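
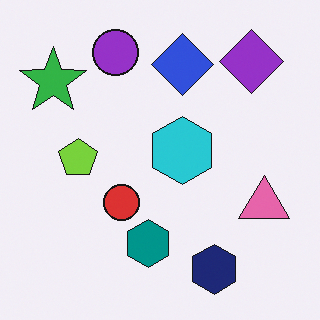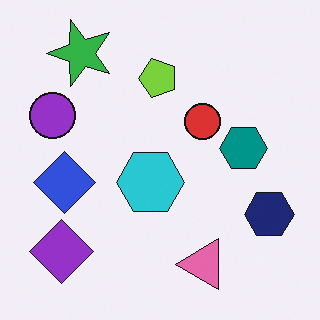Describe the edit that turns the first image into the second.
This is the original image transposed (reflected across the top-left ↔ bottom-right diagonal).

Shapes have swapped their row and column positions — what was in the top-right is now in the bottom-left — a diagonal reflection.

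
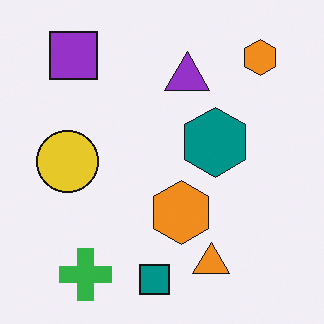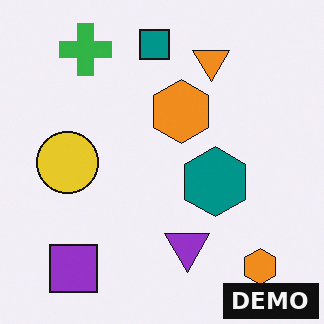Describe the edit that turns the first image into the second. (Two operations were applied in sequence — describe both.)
It was flipped vertically (top ↔ bottom), then watermarked with the text "DEMO" in the lower-right corner.

The teal square is in the bottom of the first image and the top of the second — shapes on opposite sides of the horizontal midline have swapped in a mirror flip. A dark label reading "DEMO" appears in the lower-right corner.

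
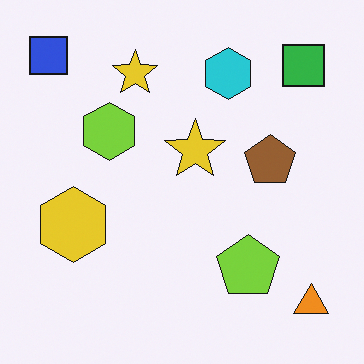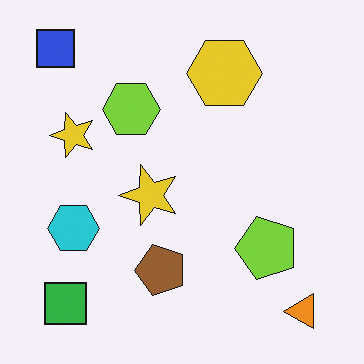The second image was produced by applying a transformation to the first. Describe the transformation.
The transformation is: transposed (reflected across the top-left ↔ bottom-right diagonal).

Shapes have swapped their row and column positions — what was in the top-right is now in the bottom-left — a diagonal reflection.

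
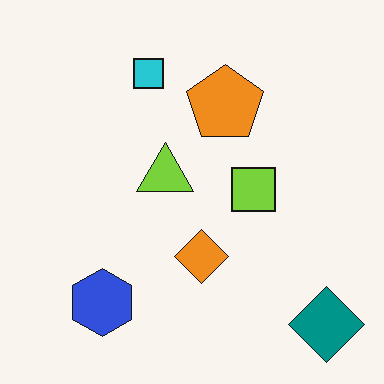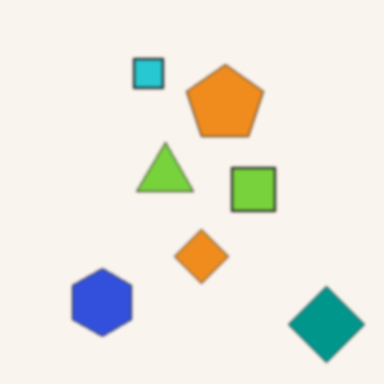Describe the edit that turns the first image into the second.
Slightly softened.

Shape edges and outlines are uniformly softened across the whole image.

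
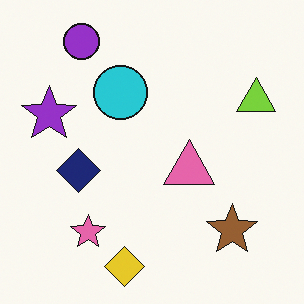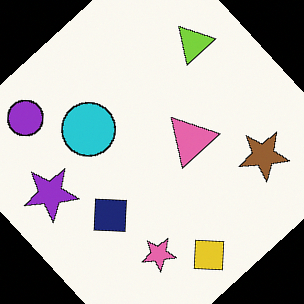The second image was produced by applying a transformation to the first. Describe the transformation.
Rotated counter-clockwise by a large amount — several tens of degrees.

Every shape is tilted by the same angle and the image corners show triangular fill wedges — a whole-image rotation by a non-right angle.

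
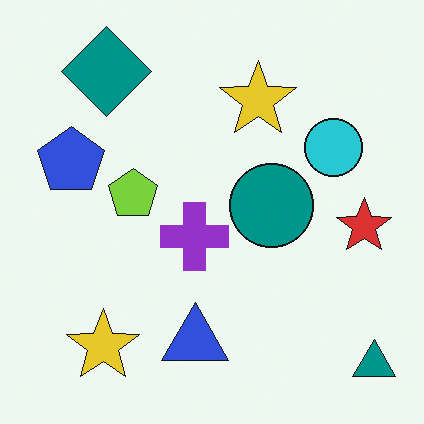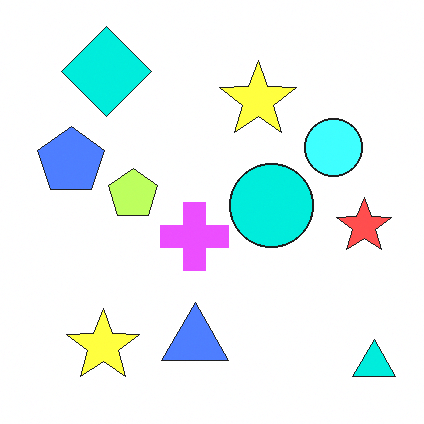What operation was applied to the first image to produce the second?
This is the original image noticeably brightened.

Every pixel — background and shapes alike — is uniformly brightened.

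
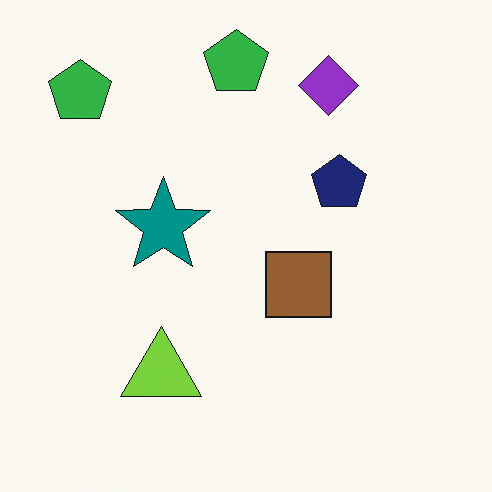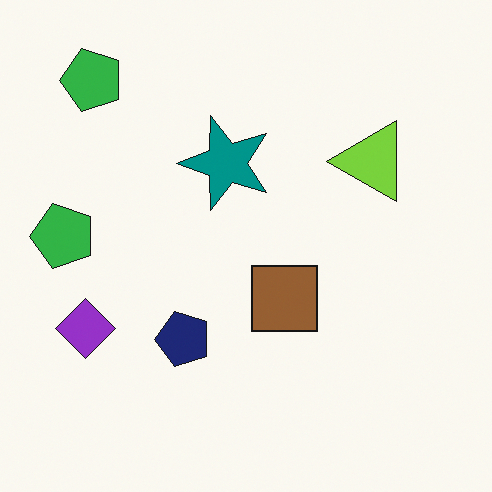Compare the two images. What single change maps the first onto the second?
This is the original image transposed (reflected across the top-left ↔ bottom-right diagonal).

Shapes have swapped their row and column positions — what was in the top-right is now in the bottom-left — a diagonal reflection.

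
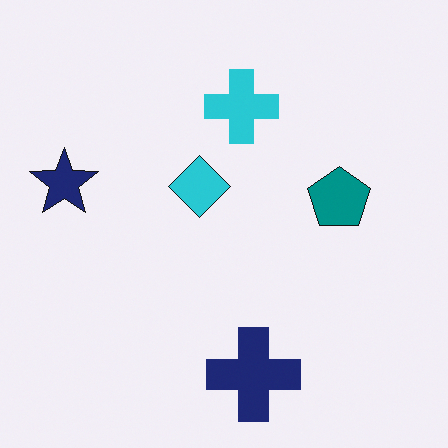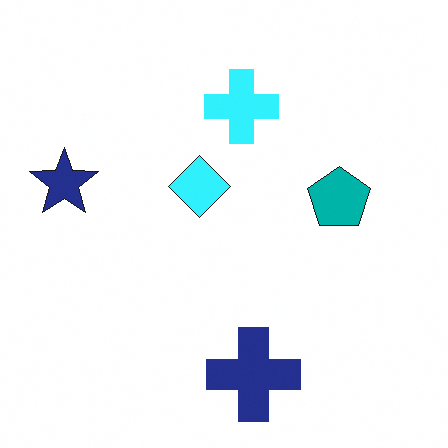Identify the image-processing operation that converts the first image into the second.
The image was brightened a little.

Every pixel — background and shapes alike — is uniformly brightened.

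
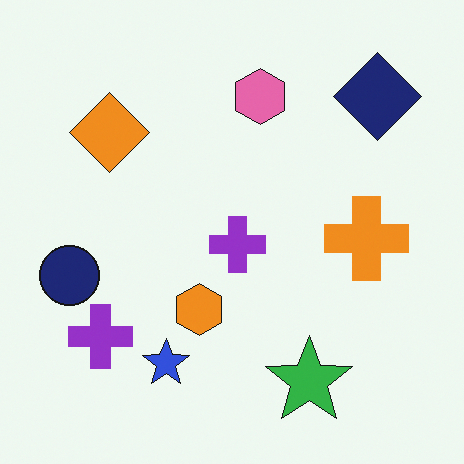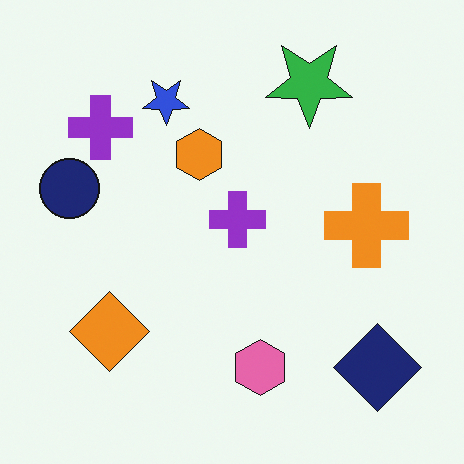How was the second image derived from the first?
The transformation is: flipped vertically (top ↔ bottom).

The green star is in the bottom of the first image and the top of the second — shapes on opposite sides of the horizontal midline have swapped in a mirror flip.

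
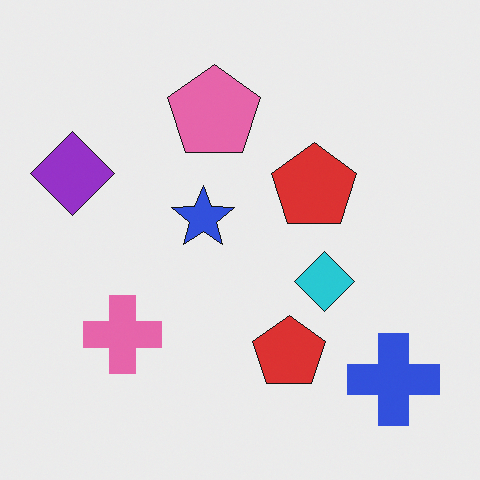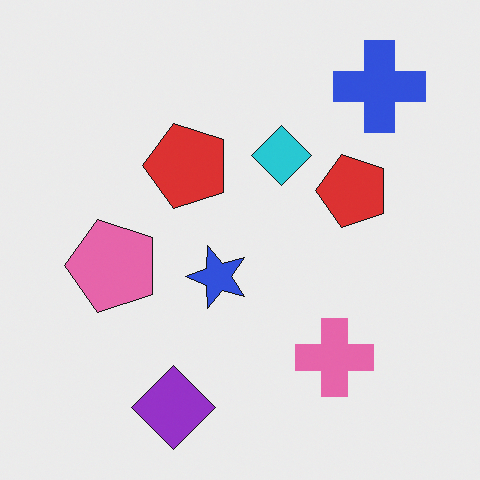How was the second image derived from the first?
It was rotated 90° counter-clockwise.

The blue cross sits in the bottom-right of the first image and the top-right of the second — consistent with a whole-image 90° counter-clockwise rotation.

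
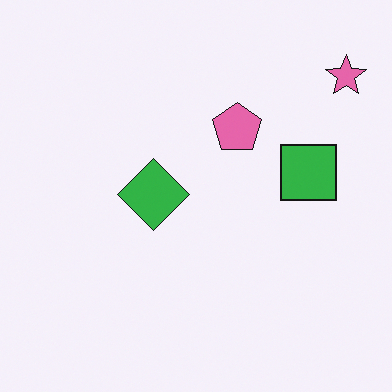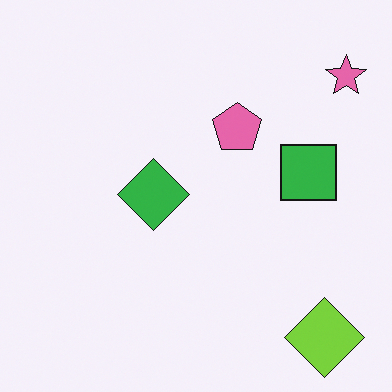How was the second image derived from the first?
This is the original image overlaid with an additional lime diamond.

A lime diamond appears in the second image that is absent from the first.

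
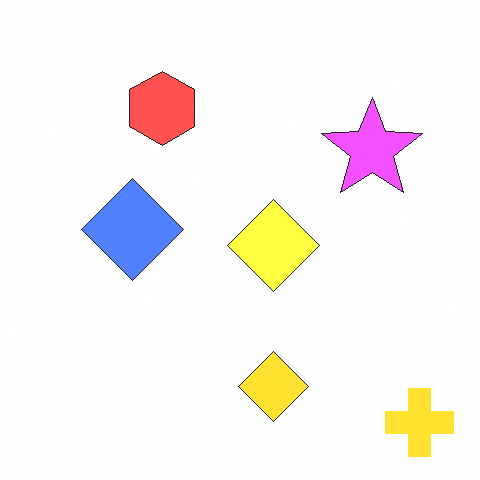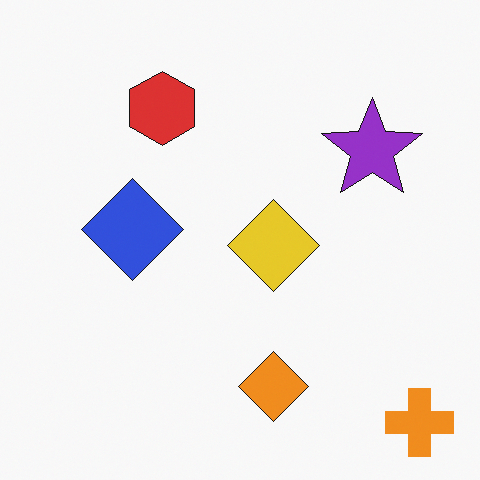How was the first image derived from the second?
Substantially brightened.

Every pixel — background and shapes alike — is uniformly brightened.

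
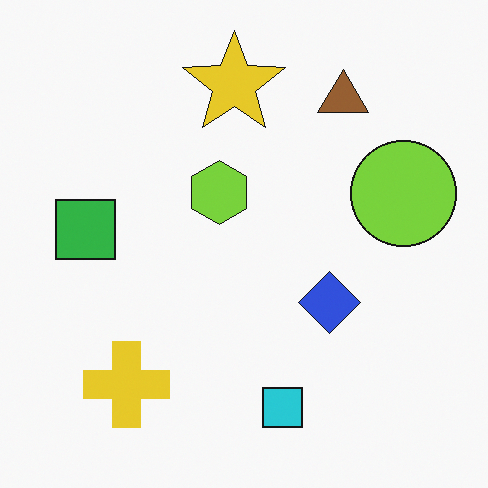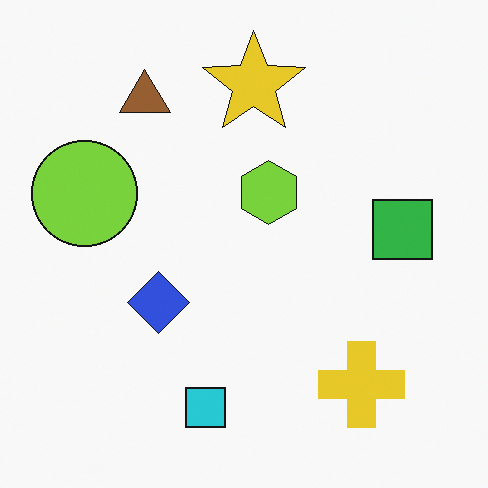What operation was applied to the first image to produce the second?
It was flipped horizontally (left ↔ right).

The green square is in the left of the first image and the right of the second — shapes on opposite sides of the vertical midline have swapped in a mirror flip.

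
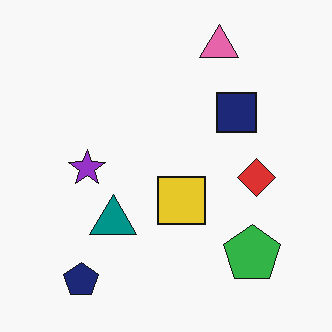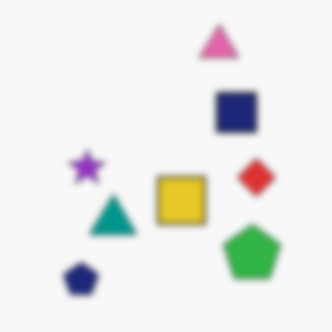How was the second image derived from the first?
Moderately blurred.

Shape edges and outlines are uniformly softened across the whole image.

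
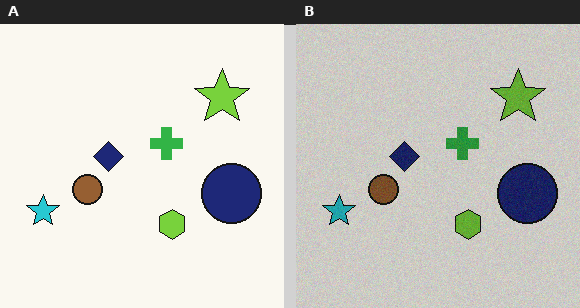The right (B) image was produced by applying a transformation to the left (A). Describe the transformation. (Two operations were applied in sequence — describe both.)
The right (B) image is the left (A) slightly darkened, then degraded with a light layer of grain.

Every pixel — background and shapes alike — is uniformly darkened. Random speckle covers the whole image, including the flat background.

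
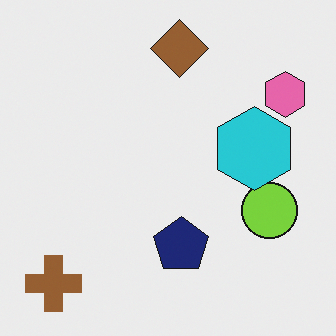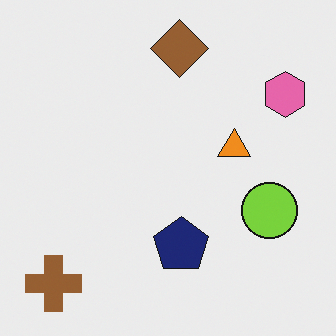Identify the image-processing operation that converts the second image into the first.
Overlaid with an additional cyan hexagon.

A cyan hexagon appears in the first image that is absent from the second.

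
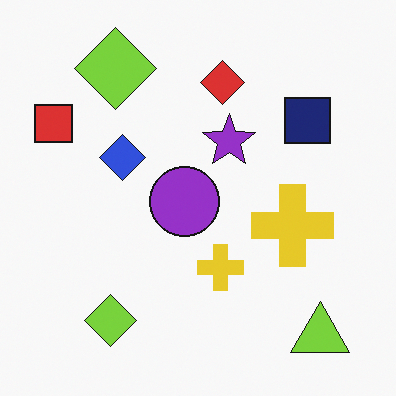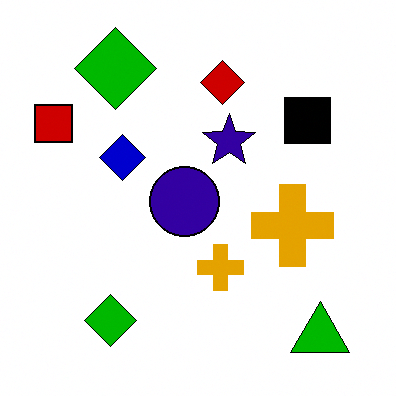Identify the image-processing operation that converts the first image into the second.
It was given much higher contrast.

Tones are pushed away from mid-grey across the whole image — a global contrast change.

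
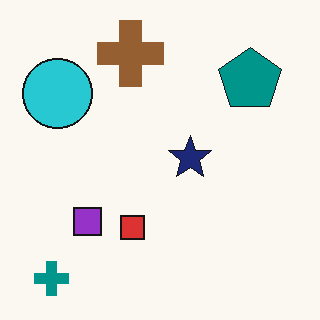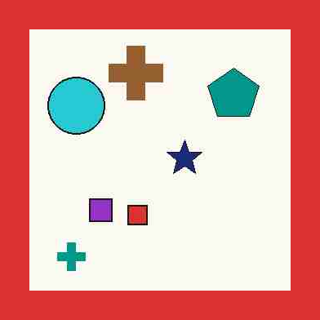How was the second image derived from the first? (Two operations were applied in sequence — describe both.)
The second image is the first degraded with heavy JPEG compression, then framed with a red border.

Blocky 8×8 compression artifacts appear around shape edges and the flat background shows ringing — characteristic JPEG degradation. A solid red frame runs around the edge of the second image, with the content slightly shrunk inside it.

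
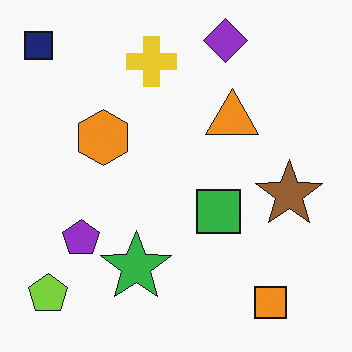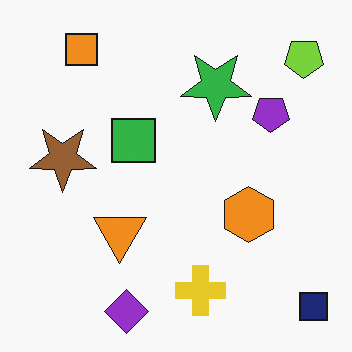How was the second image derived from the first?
It was rotated 180°.

The navy square sits in the top-left of the first image and the bottom-right of the second — consistent with a whole-image 180° rotation.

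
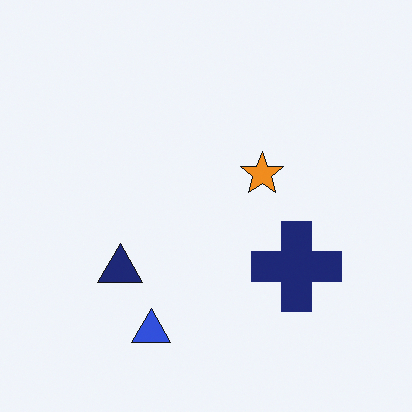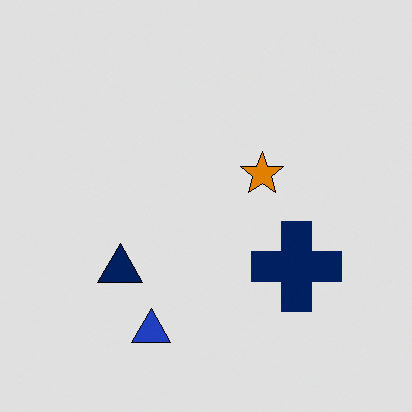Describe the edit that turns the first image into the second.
The second image is the first posterized to a reduced palette.

Each flat color has snapped to a coarser quantized level — most visibly, the near-white background has dropped to a flat grey.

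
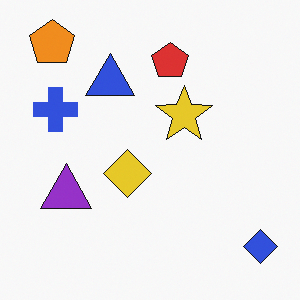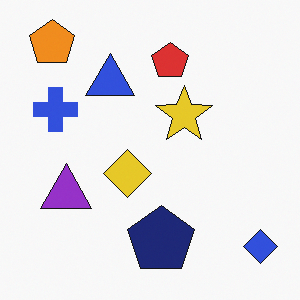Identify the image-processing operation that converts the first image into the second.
Overlaid with an additional navy pentagon.

A navy pentagon appears in the second image that is absent from the first.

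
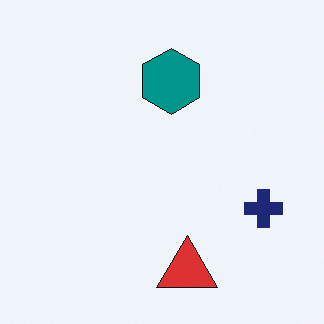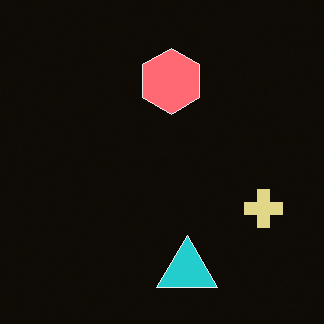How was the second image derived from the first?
The transformation is: color-inverted (negative).

The light background has become dark and every shape's color is its complement — a photographic negative.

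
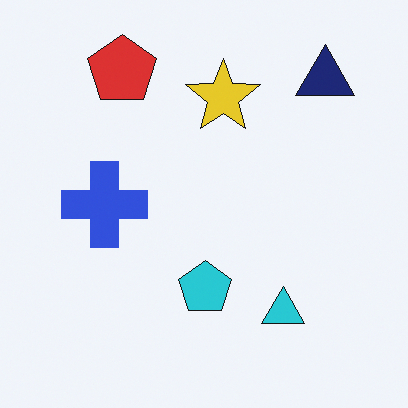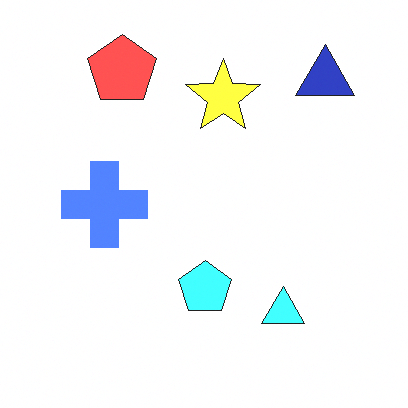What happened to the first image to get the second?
The second image is the first substantially brightened.

Every pixel — background and shapes alike — is uniformly brightened.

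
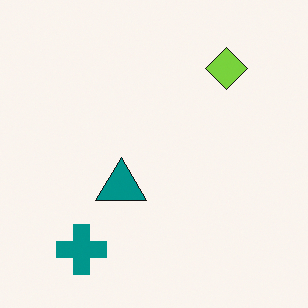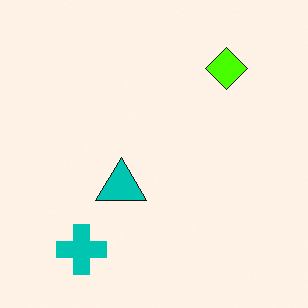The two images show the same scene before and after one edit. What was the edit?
The transformation is: heavily oversaturated.

All colors are more vivid — a global saturation change.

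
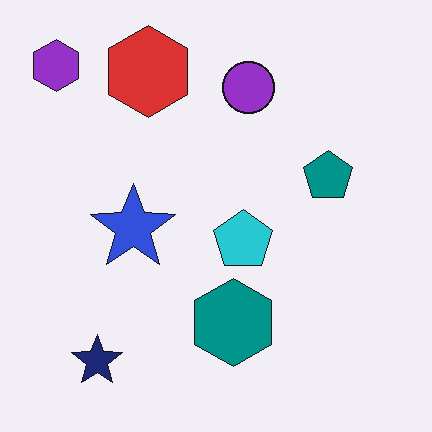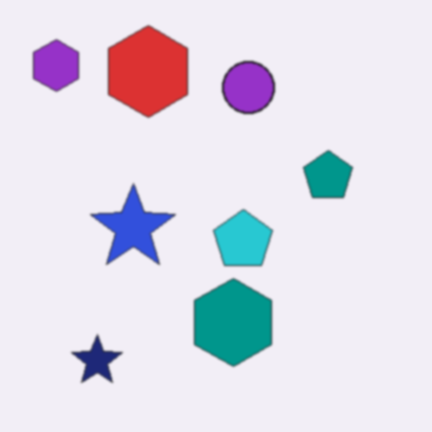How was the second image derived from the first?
The image was given a subtle gaussian blur.

Shape edges and outlines are uniformly softened across the whole image.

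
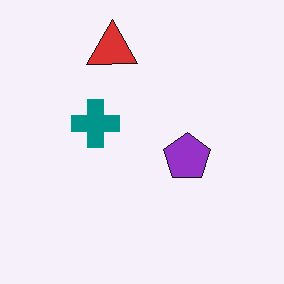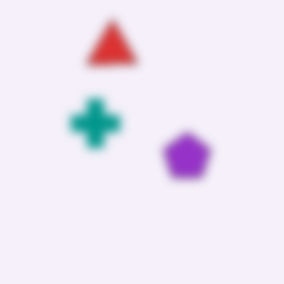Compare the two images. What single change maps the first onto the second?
This is the original image noticeably gaussian-blurred.

Shape edges and outlines are uniformly softened across the whole image.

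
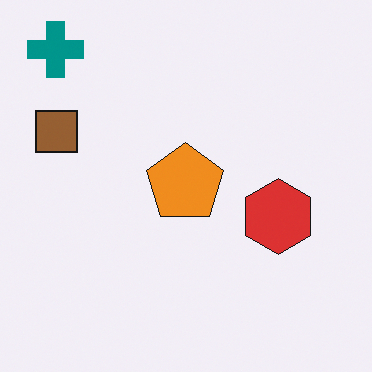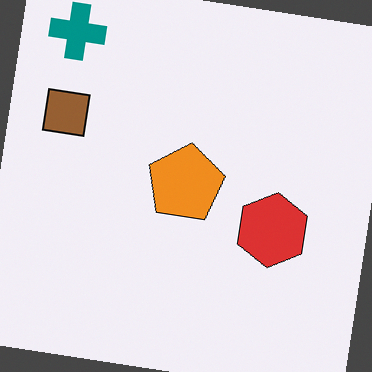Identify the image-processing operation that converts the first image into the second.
It was rotated clockwise by a small amount.

Every shape is tilted by the same angle and the image corners show triangular fill wedges — a whole-image rotation by a non-right angle.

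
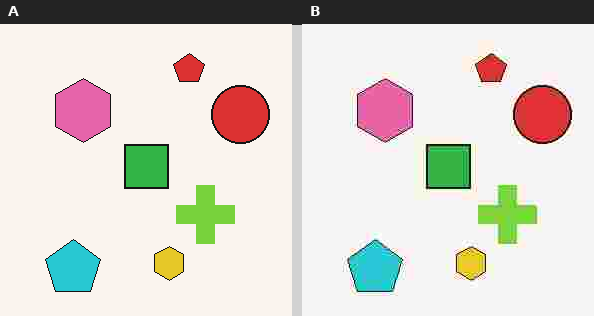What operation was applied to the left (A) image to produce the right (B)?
It was heavily JPEG-compressed with obvious blocking artifacts.

Blocky 8×8 compression artifacts appear around shape edges and the flat background shows ringing — characteristic JPEG degradation.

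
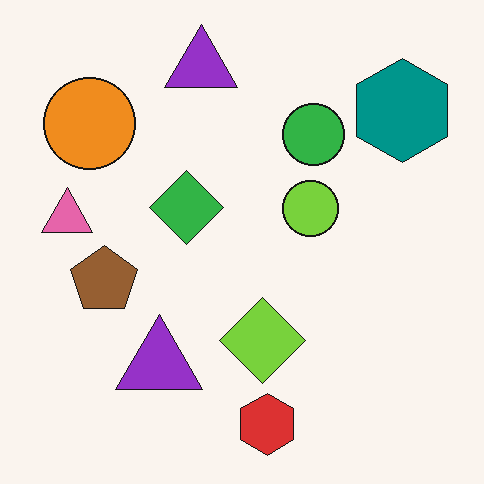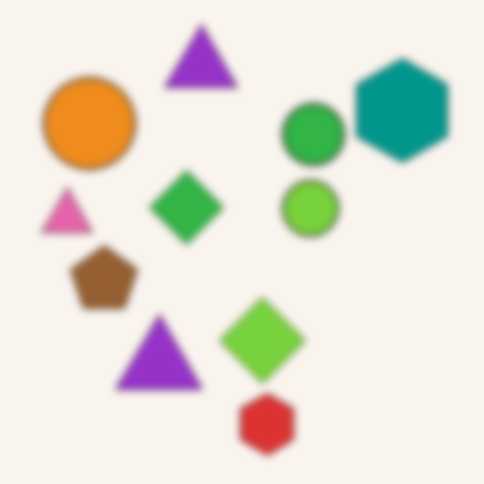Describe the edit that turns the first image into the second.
The image was noticeably gaussian-blurred.

Shape edges and outlines are uniformly softened across the whole image.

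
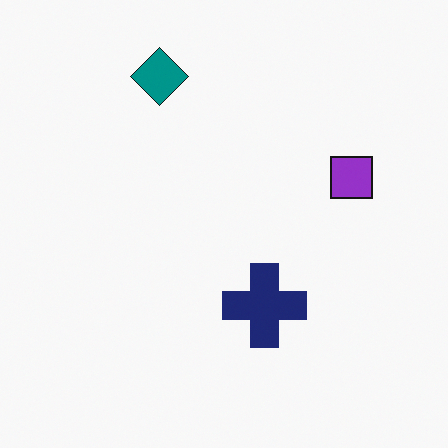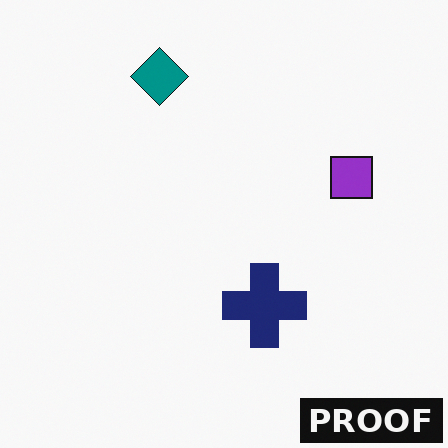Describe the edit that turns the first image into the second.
Watermarked with the text "PROOF" in the lower-right corner.

A dark label reading "PROOF" appears in the lower-right corner.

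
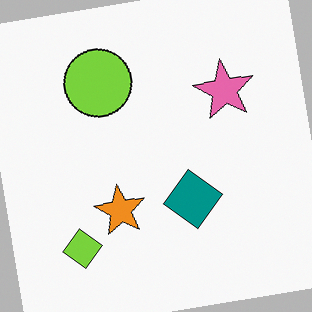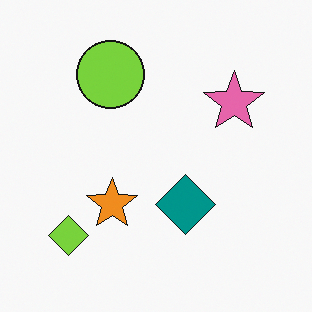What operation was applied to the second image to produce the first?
It was rotated counter-clockwise by a slight angle.

Every shape is tilted by the same angle and the image corners show triangular fill wedges — a whole-image rotation by a non-right angle.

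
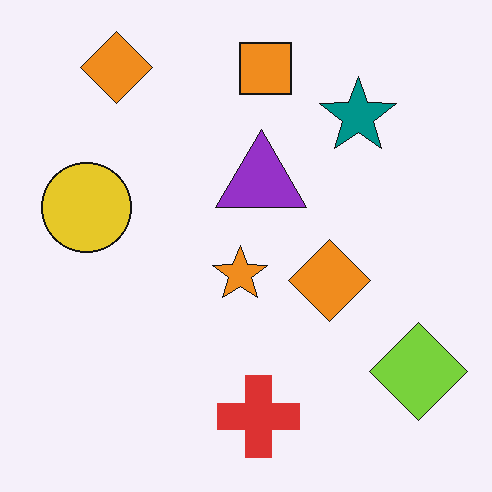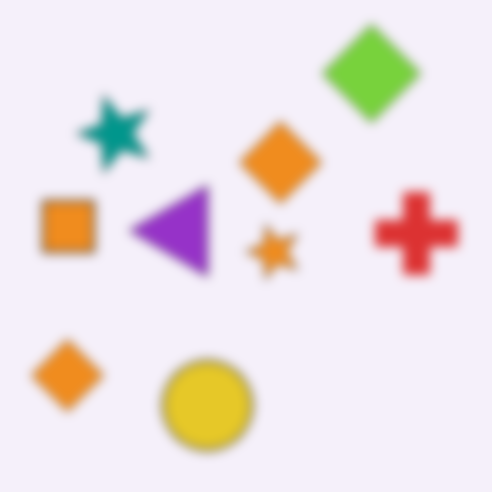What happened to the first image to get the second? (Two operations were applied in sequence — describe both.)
The second image is the first rotated 90° counter-clockwise, then heavily blurred.

The lime diamond sits in the bottom-right of the first image and the top-right of the second — consistent with a whole-image 90° counter-clockwise rotation. Shape edges and outlines are uniformly softened across the whole image.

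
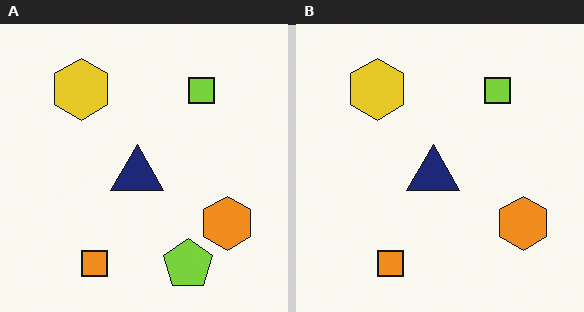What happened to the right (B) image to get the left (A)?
The image was overlaid with an additional lime pentagon.

A lime pentagon appears in the left (A) image that is absent from the right (B).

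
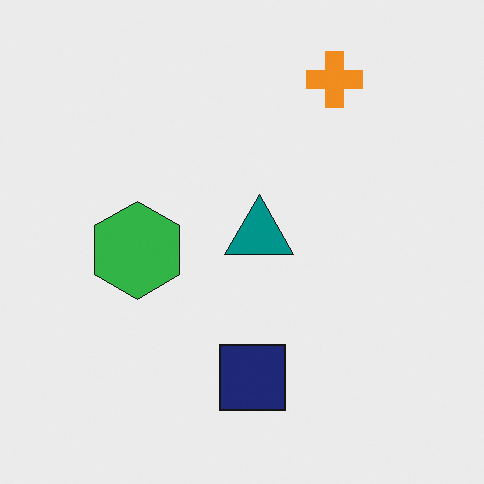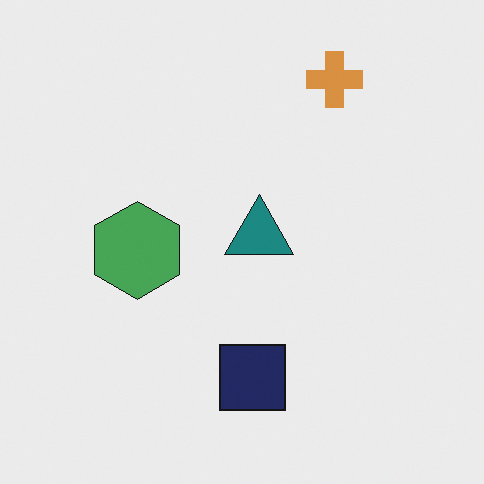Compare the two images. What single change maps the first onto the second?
The image was slightly desaturated.

All colors are more muted and greyish — a global saturation change.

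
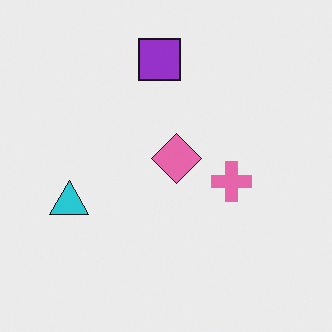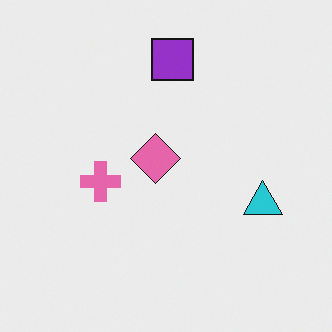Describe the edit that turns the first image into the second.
It was flipped horizontally (left ↔ right).

The cyan triangle is in the left of the first image and the right of the second — shapes on opposite sides of the vertical midline have swapped in a mirror flip.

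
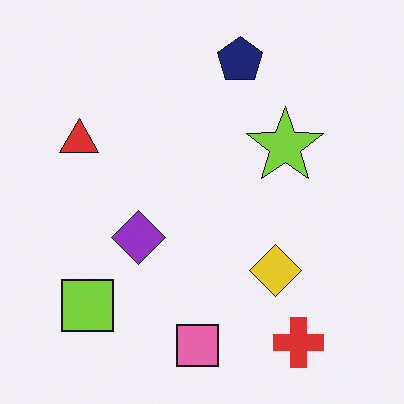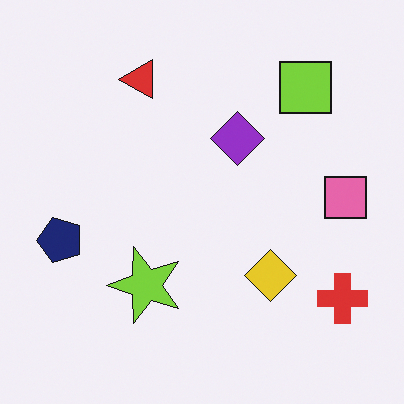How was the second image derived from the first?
The image was transposed (reflected across the top-left ↔ bottom-right diagonal).

Shapes have swapped their row and column positions — what was in the top-right is now in the bottom-left — a diagonal reflection.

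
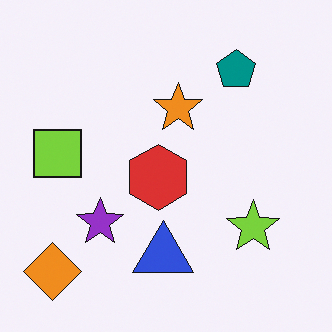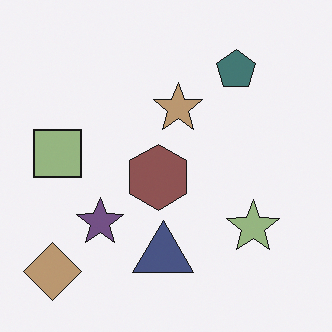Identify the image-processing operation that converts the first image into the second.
The transformation is: heavily desaturated.

All colors are more muted and greyish — a global saturation change.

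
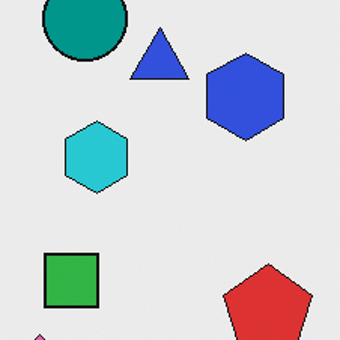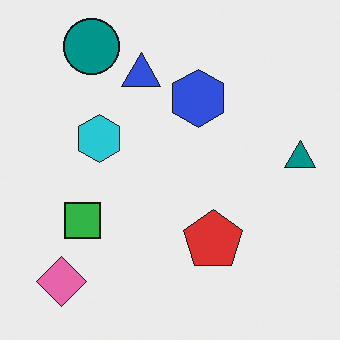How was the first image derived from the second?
The first image is the second cropped to a modestly smaller region and rescaled.

The visible shapes are larger and the field of view is narrower; shapes near the original edges may be partly or wholly outside the frame — a crop-and-rescale.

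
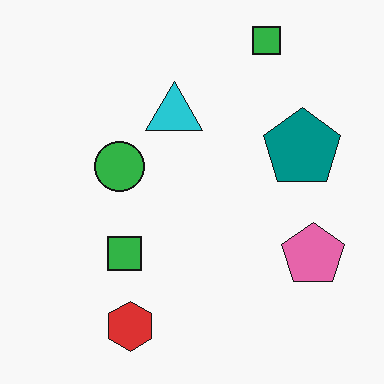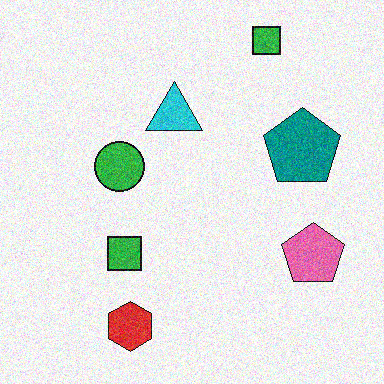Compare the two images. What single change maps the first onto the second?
This is the original image degraded with visible gaussian noise.

Random speckle covers the whole image, including the flat background.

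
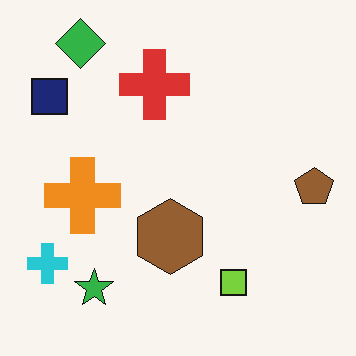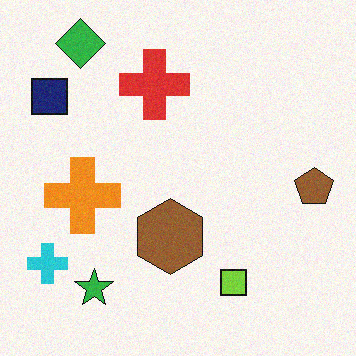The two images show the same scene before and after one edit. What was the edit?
The transformation is: degraded with subtle gaussian noise.

Random speckle covers the whole image, including the flat background.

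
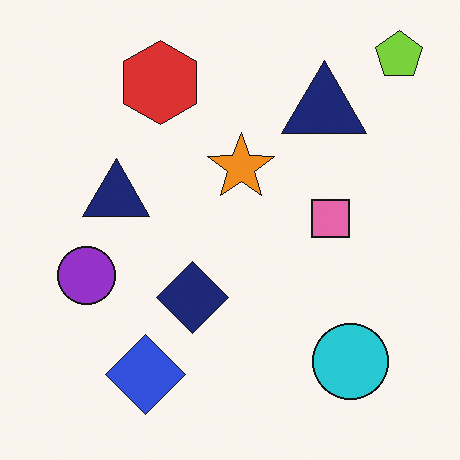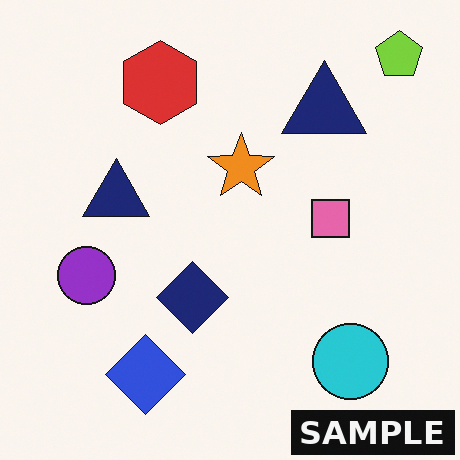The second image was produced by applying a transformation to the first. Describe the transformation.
It was watermarked with the text "SAMPLE" in the lower-right corner.

A dark label reading "SAMPLE" appears in the lower-right corner.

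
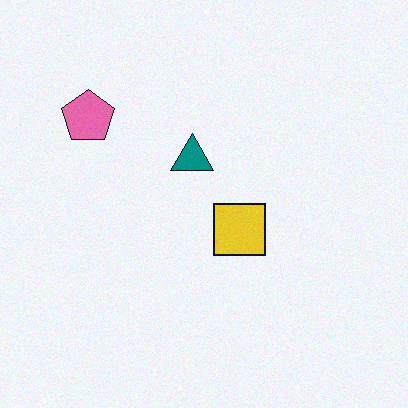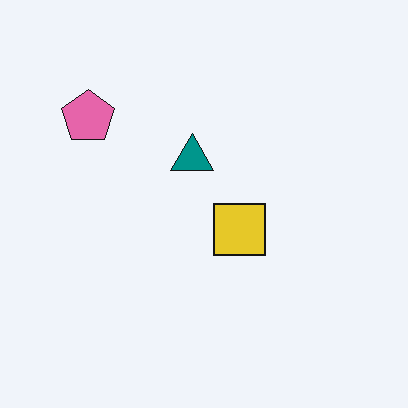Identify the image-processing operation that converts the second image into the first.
It was degraded with light additive noise.

Random speckle covers the whole image, including the flat background.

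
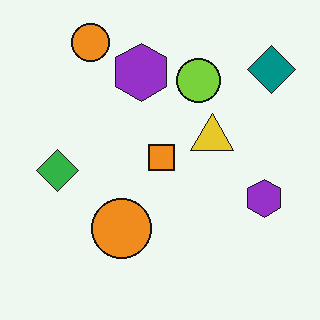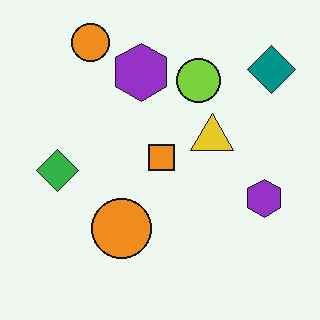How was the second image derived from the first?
This is the original image given moderate JPEG compression.

Blocky 8×8 compression artifacts appear around shape edges and the flat background shows ringing — characteristic JPEG degradation.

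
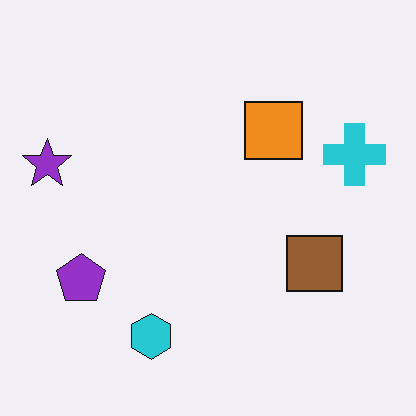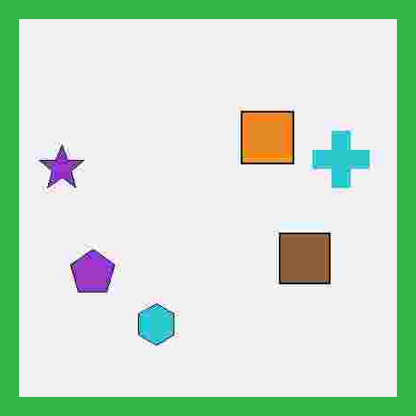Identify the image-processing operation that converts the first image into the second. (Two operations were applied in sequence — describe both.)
It was degraded with heavy JPEG compression, then framed with a green border.

Blocky 8×8 compression artifacts appear around shape edges and the flat background shows ringing — characteristic JPEG degradation. A solid green frame runs around the edge of the second image, with the content slightly shrunk inside it.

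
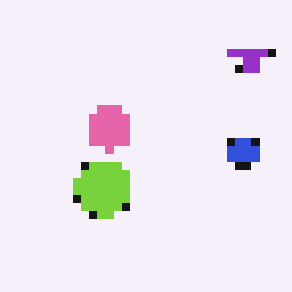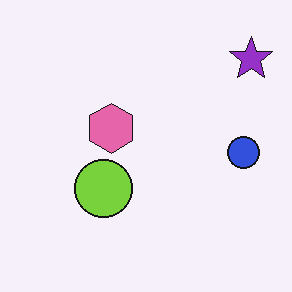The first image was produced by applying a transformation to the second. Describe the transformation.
This is the original image moderately pixelated.

Shapes are reduced to large square blocks; fine edges and outlines are lost — a downscale-then-upscale (mosaic) effect.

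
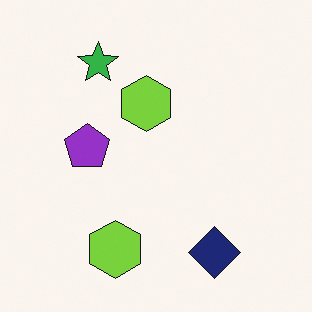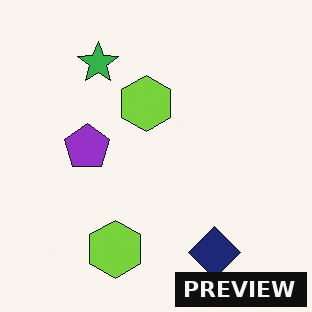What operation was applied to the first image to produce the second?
It was watermarked with the text "PREVIEW" in the lower-right corner.

A dark label reading "PREVIEW" appears in the lower-right corner.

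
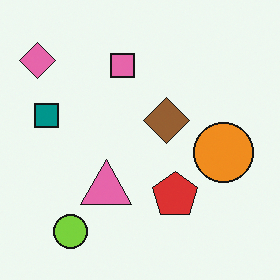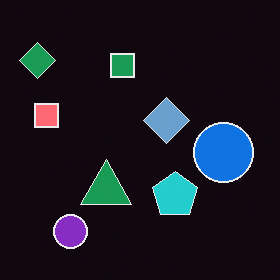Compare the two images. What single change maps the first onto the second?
The transformation is: color-inverted (negative).

The light background has become dark and every shape's color is its complement — a photographic negative.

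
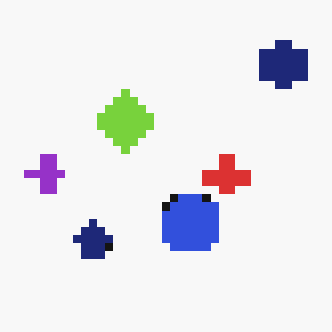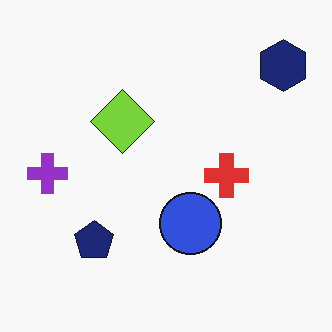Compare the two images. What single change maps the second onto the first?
The transformation is: pixelated into visible square blocks.

Shapes are reduced to large square blocks; fine edges and outlines are lost — a downscale-then-upscale (mosaic) effect.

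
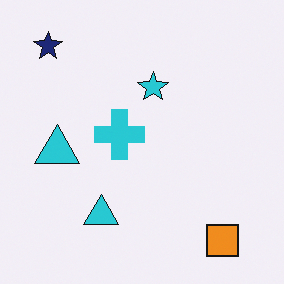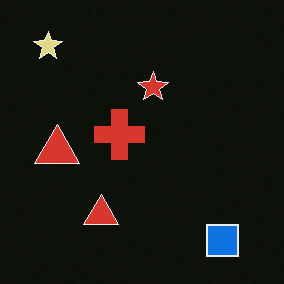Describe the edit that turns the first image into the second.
Color-inverted (negative).

The light background has become dark and every shape's color is its complement — a photographic negative.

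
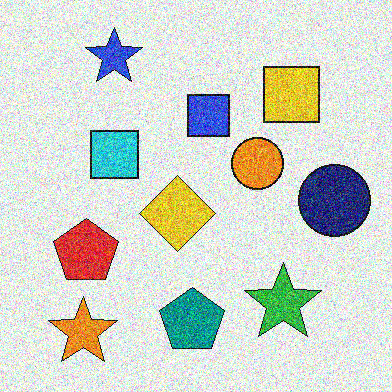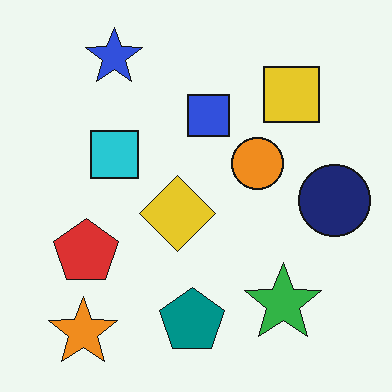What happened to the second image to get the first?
It was degraded with a thick layer of grain.

Random speckle covers the whole image, including the flat background.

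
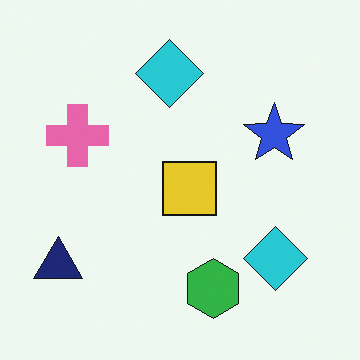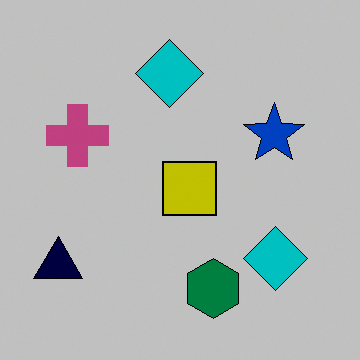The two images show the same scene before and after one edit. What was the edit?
The transformation is: heavily posterized to just a handful of flat colors.

Each flat color has snapped to a coarser quantized level — most visibly, the near-white background has dropped to a flat grey.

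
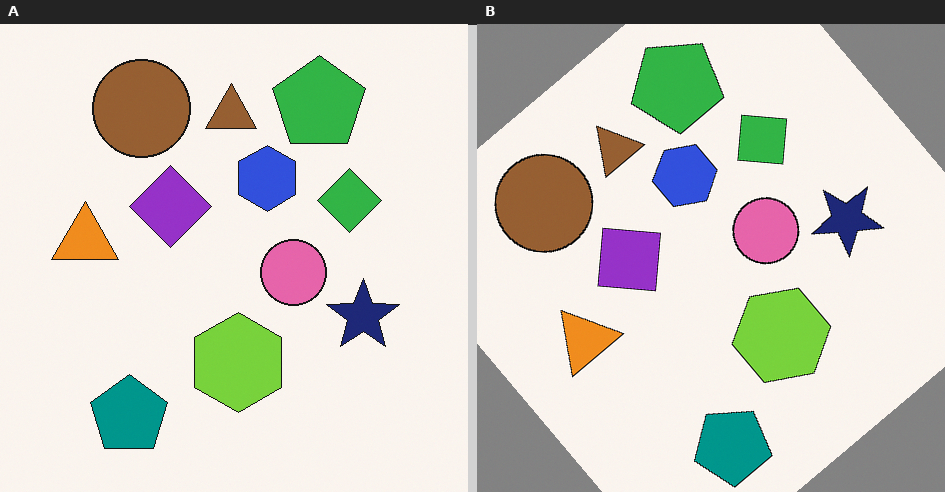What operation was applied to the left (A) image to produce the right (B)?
It was rotated counter-clockwise by a large amount — several tens of degrees.

Every shape is tilted by the same angle and the image corners show triangular fill wedges — a whole-image rotation by a non-right angle.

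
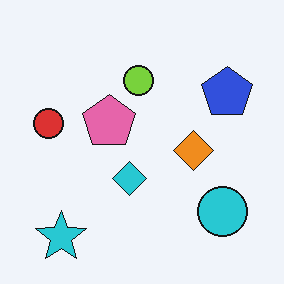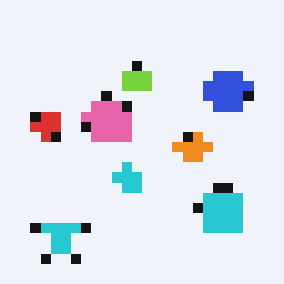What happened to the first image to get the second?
The transformation is: coarsely pixelated.

Shapes are reduced to large square blocks; fine edges and outlines are lost — a downscale-then-upscale (mosaic) effect.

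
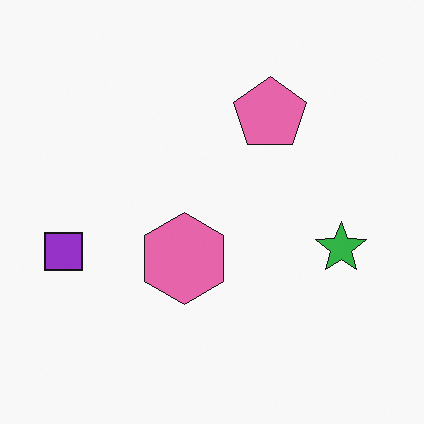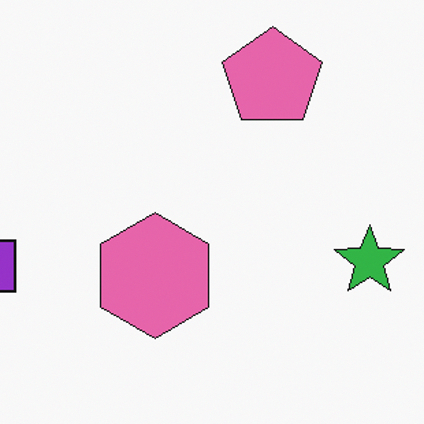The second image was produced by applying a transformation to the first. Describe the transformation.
Cropped slightly and scaled back up.

The visible shapes are larger and the field of view is narrower; shapes near the original edges may be partly or wholly outside the frame — a crop-and-rescale.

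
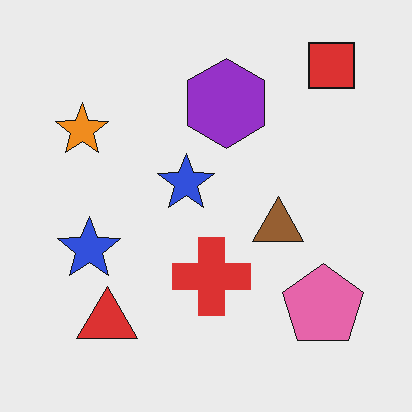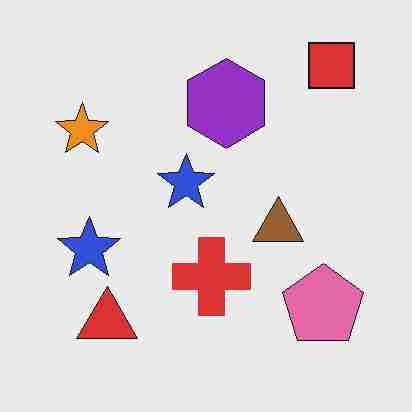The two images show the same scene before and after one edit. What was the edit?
It was degraded with heavy JPEG compression.

Blocky 8×8 compression artifacts appear around shape edges and the flat background shows ringing — characteristic JPEG degradation.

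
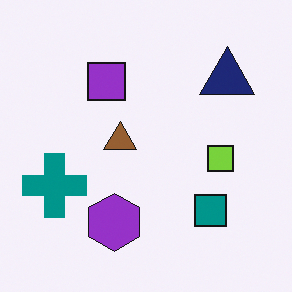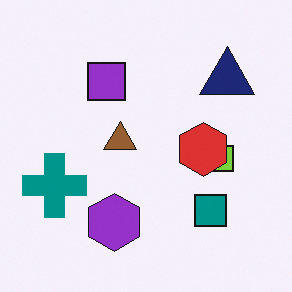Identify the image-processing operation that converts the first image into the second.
It was overlaid with an additional red hexagon.

A red hexagon appears in the second image that is absent from the first.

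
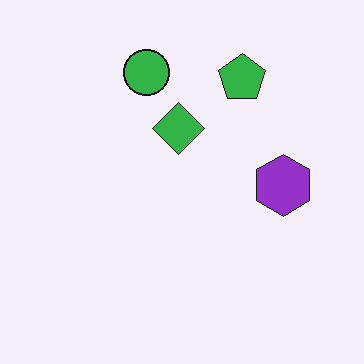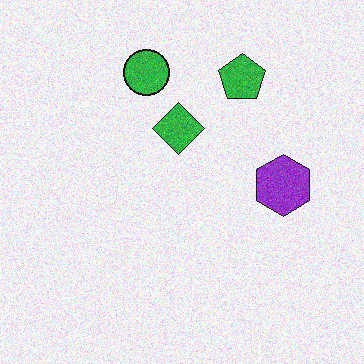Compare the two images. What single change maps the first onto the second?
It was degraded with moderate additive noise.

Random speckle covers the whole image, including the flat background.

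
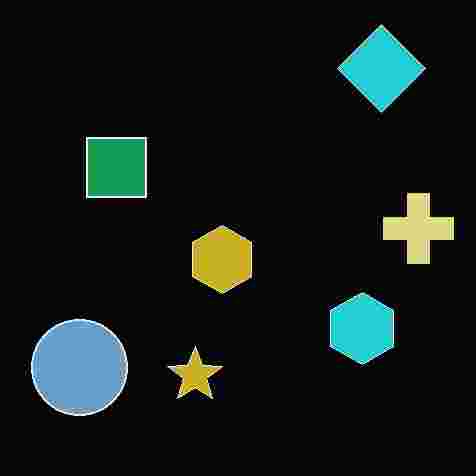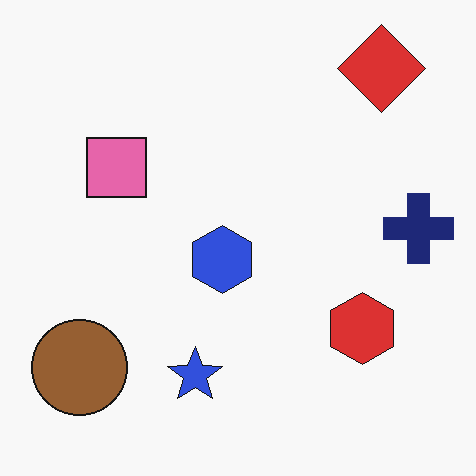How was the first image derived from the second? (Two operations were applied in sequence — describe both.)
This is the original image heavily JPEG-compressed with obvious blocking artifacts, then color-inverted (negative).

Blocky 8×8 compression artifacts appear around shape edges and the flat background shows ringing — characteristic JPEG degradation. The light background has become dark and every shape's color is its complement — a photographic negative.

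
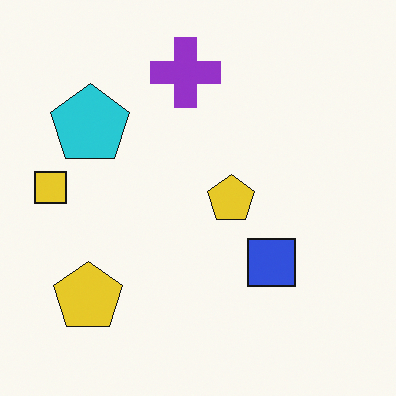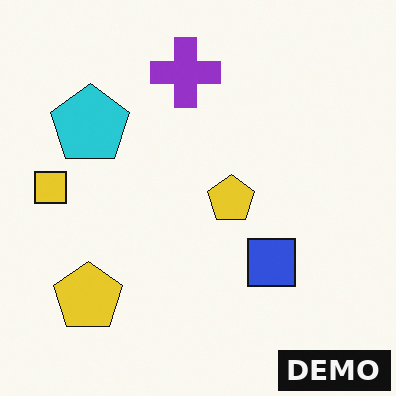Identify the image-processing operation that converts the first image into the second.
The second image is the first watermarked with the text "DEMO" in the lower-right corner.

A dark label reading "DEMO" appears in the lower-right corner.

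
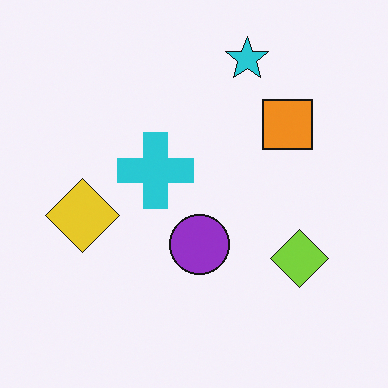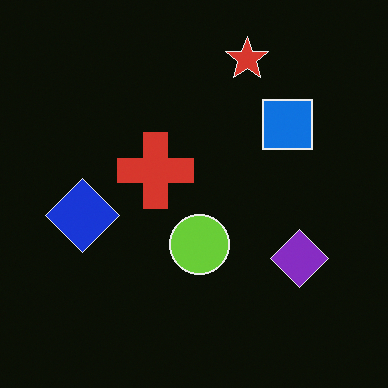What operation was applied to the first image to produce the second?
Color-inverted (negative).

The light background has become dark and every shape's color is its complement — a photographic negative.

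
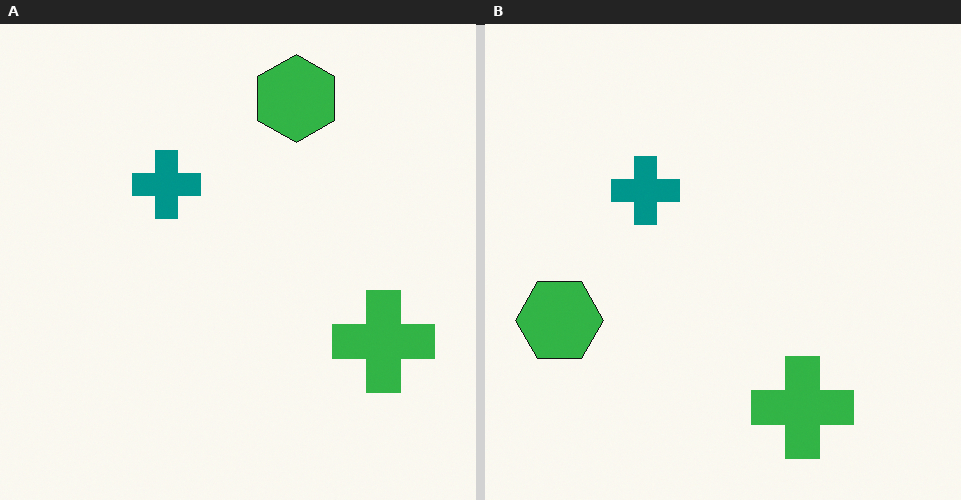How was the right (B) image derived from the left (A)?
The transformation is: transposed (reflected across the top-left ↔ bottom-right diagonal).

Shapes have swapped their row and column positions — what was in the top-right is now in the bottom-left — a diagonal reflection.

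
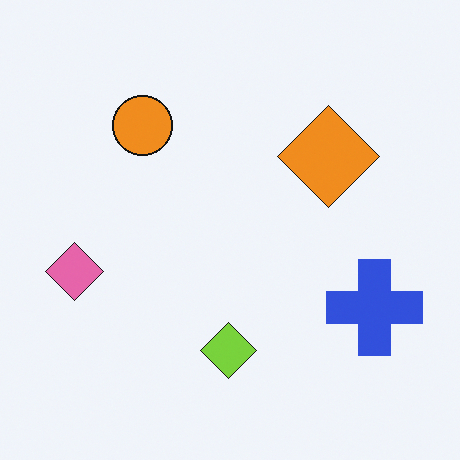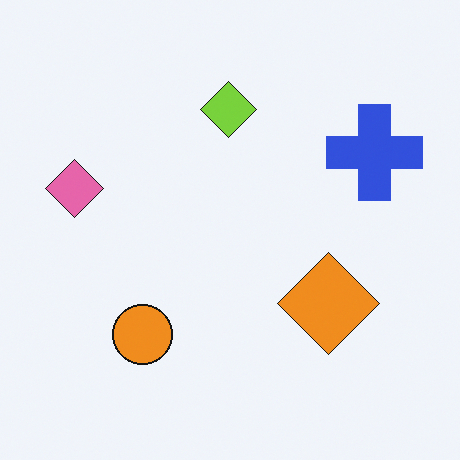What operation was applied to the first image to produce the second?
Flipped vertically (top ↔ bottom).

The lime diamond is in the bottom of the first image and the top of the second — shapes on opposite sides of the horizontal midline have swapped in a mirror flip.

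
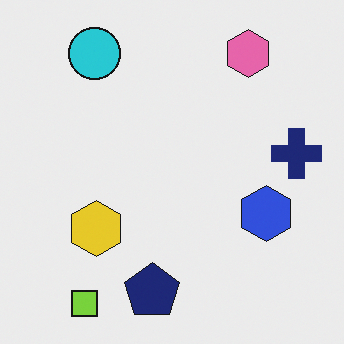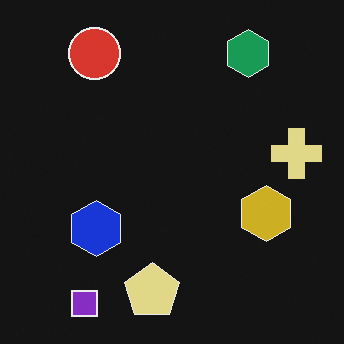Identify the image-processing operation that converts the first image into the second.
The second image is the first color-inverted (negative).

The light background has become dark and every shape's color is its complement — a photographic negative.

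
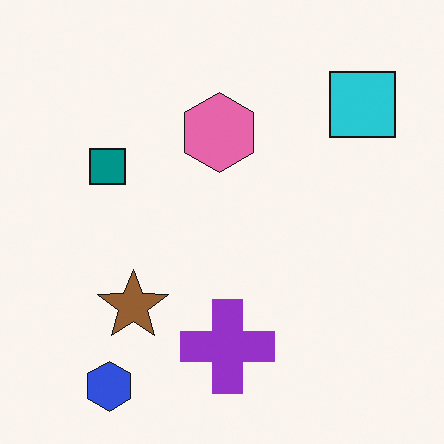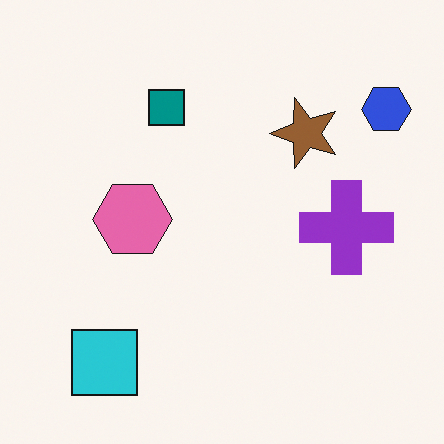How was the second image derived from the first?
It was transposed (reflected across the top-left ↔ bottom-right diagonal).

Shapes have swapped their row and column positions — what was in the top-right is now in the bottom-left — a diagonal reflection.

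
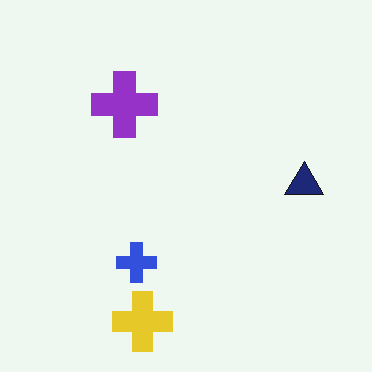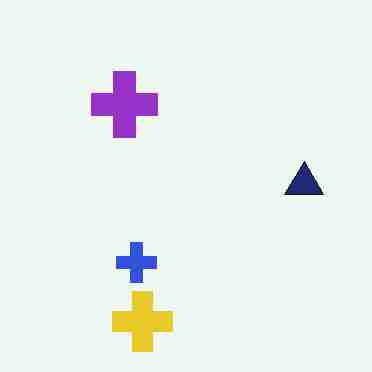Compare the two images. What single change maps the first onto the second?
Degraded with heavy JPEG compression.

Blocky 8×8 compression artifacts appear around shape edges and the flat background shows ringing — characteristic JPEG degradation.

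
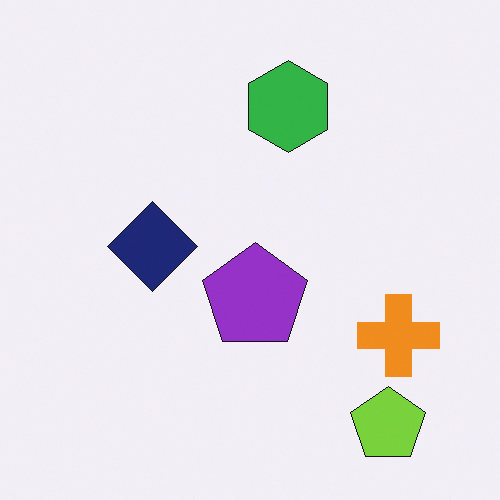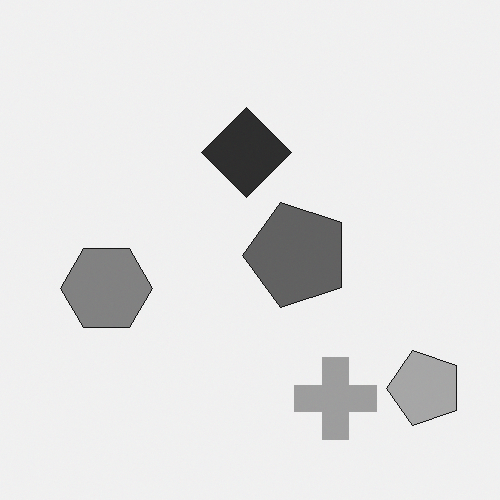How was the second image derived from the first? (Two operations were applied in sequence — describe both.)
The transformation is: transposed (reflected across the top-left ↔ bottom-right diagonal), then converted to grayscale.

Shapes have swapped their row and column positions — what was in the top-right is now in the bottom-left — a diagonal reflection. All color is removed — every shape is now a shade of grey.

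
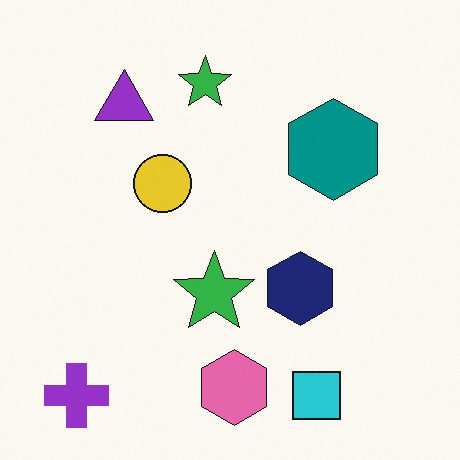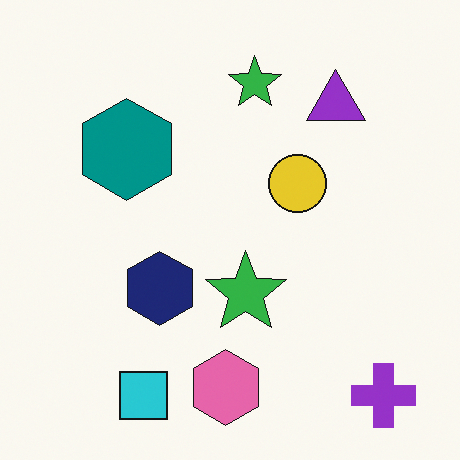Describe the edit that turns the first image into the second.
The image was flipped horizontally (left ↔ right).

The purple cross is in the bottom-left of the first image and the bottom-right of the second — shapes on opposite sides of the vertical midline have swapped in a mirror flip.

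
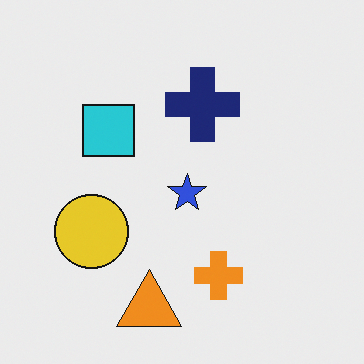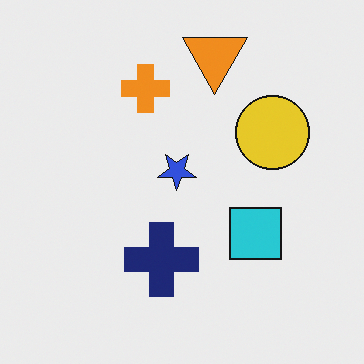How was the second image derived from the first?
Rotated 180°.

The orange triangle sits in the bottom of the first image and the top of the second — consistent with a whole-image 180° rotation.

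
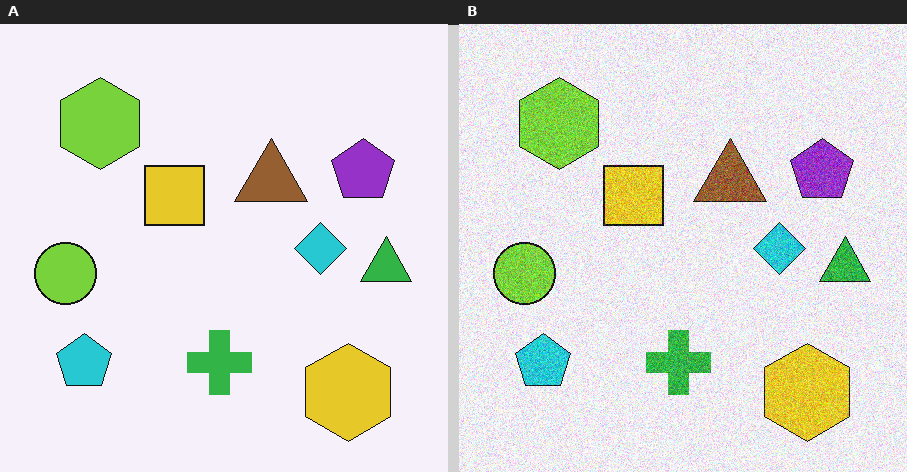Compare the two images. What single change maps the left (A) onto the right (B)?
The image was degraded with moderate additive noise.

Random speckle covers the whole image, including the flat background.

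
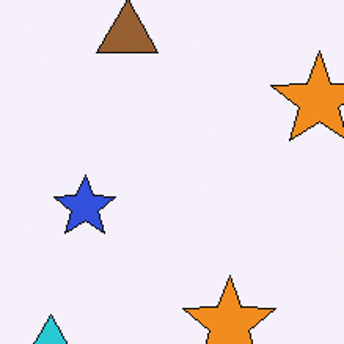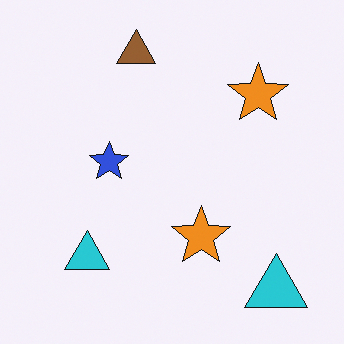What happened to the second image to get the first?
The first image is the second cropped to a modestly smaller region and rescaled.

The visible shapes are larger and the field of view is narrower; shapes near the original edges may be partly or wholly outside the frame — a crop-and-rescale.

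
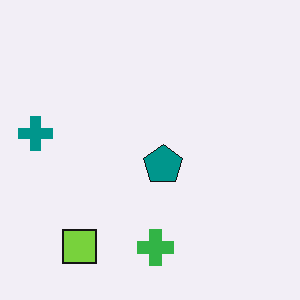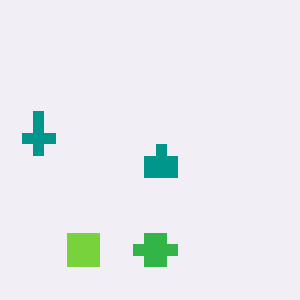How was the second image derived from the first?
It was coarsely pixelated.

Shapes are reduced to large square blocks; fine edges and outlines are lost — a downscale-then-upscale (mosaic) effect.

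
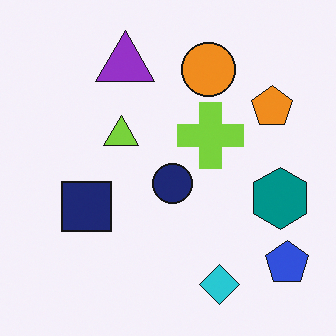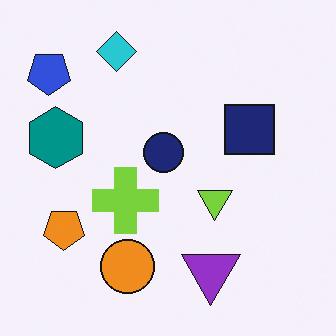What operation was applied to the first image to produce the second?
The second image is the first rotated 180°.

The blue pentagon sits in the bottom-right of the first image and the top-left of the second — consistent with a whole-image 180° rotation.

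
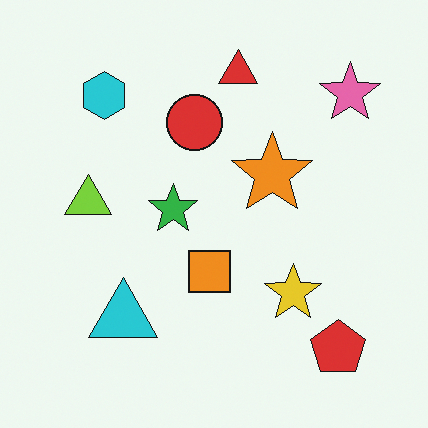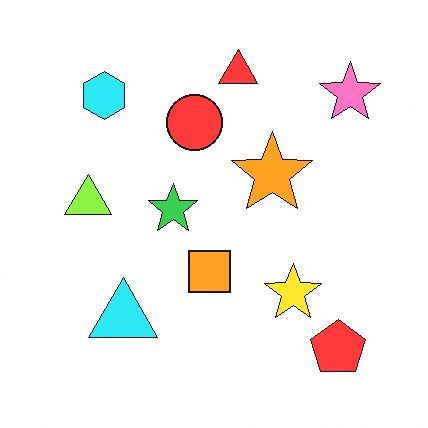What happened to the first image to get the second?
The second image is the first slightly brightened.

Every pixel — background and shapes alike — is uniformly brightened.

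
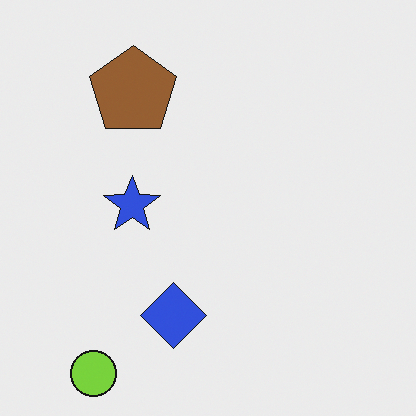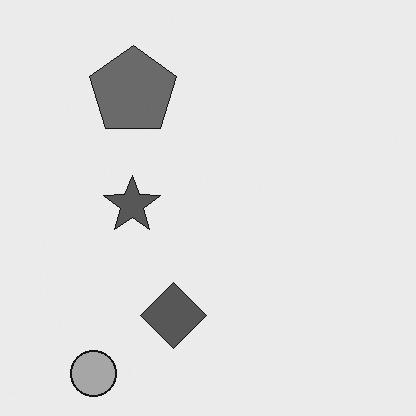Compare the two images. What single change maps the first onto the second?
Converted to grayscale.

All color is removed — every shape is now a shade of grey.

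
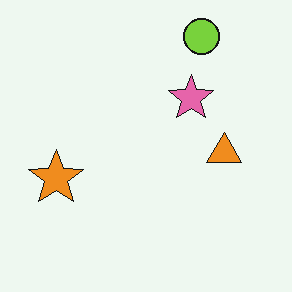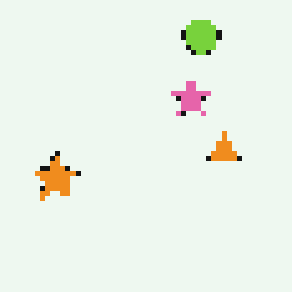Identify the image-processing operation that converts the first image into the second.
It was mildly pixelated.

Shapes are reduced to large square blocks; fine edges and outlines are lost — a downscale-then-upscale (mosaic) effect.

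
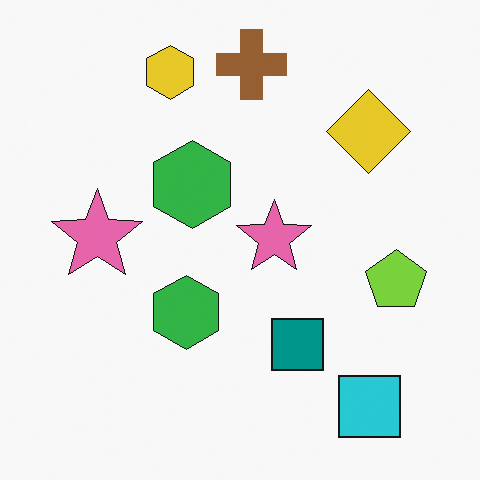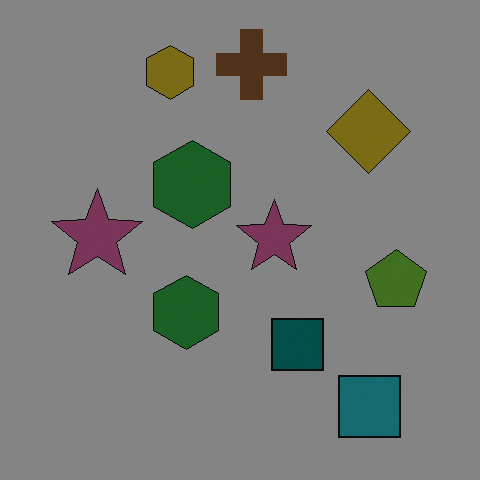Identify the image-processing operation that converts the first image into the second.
The second image is the first substantially darkened.

Every pixel — background and shapes alike — is uniformly darkened.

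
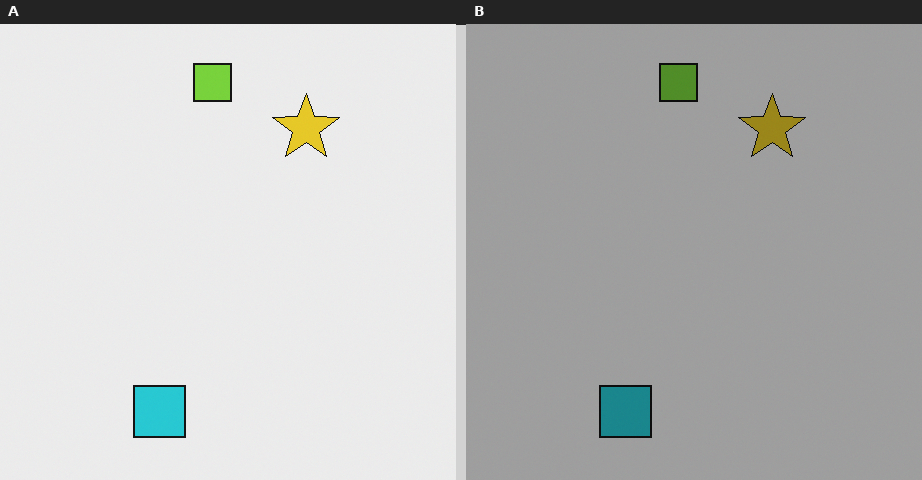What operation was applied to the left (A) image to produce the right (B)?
Darkened a lot.

Every pixel — background and shapes alike — is uniformly darkened.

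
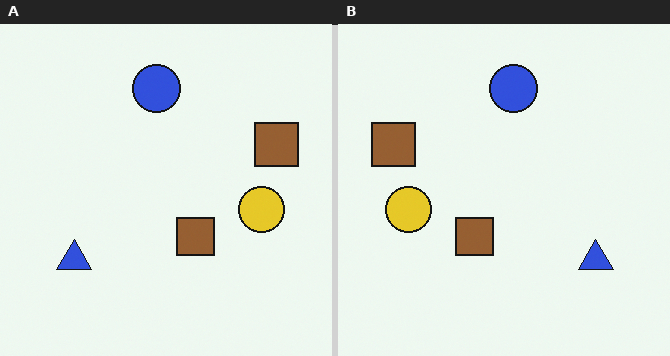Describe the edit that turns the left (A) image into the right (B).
It was flipped horizontally (left ↔ right).

The yellow circle is in the right of the left (A) image and the left of the right (B) — shapes on opposite sides of the vertical midline have swapped in a mirror flip.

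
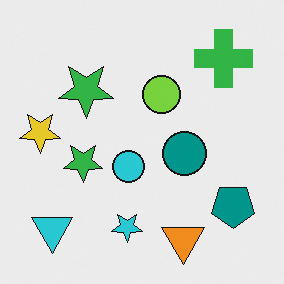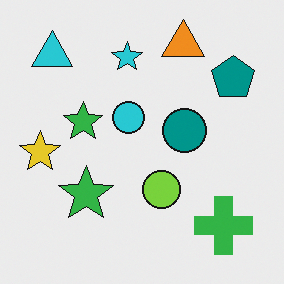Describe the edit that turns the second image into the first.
Flipped vertically (top ↔ bottom).

The orange triangle is in the top of the second image and the bottom of the first — shapes on opposite sides of the horizontal midline have swapped in a mirror flip.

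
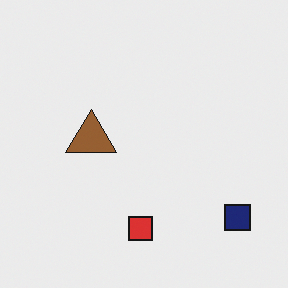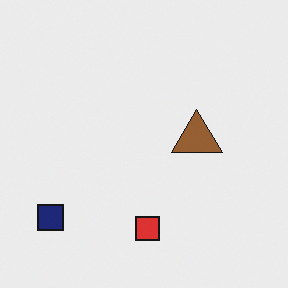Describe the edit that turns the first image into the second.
It was flipped horizontally (left ↔ right).

The navy square is in the bottom-right of the first image and the bottom-left of the second — shapes on opposite sides of the vertical midline have swapped in a mirror flip.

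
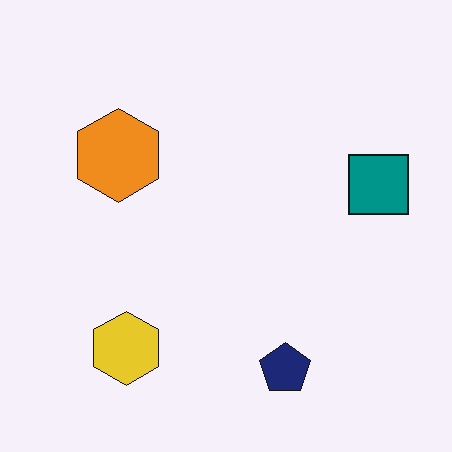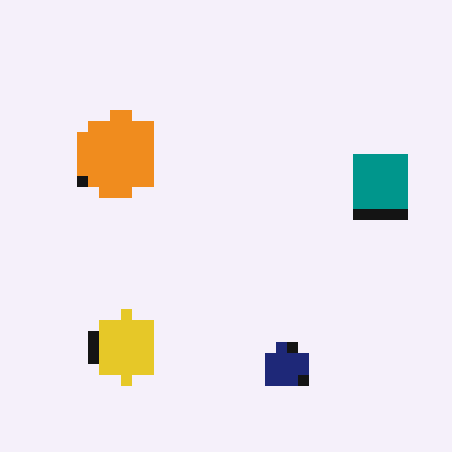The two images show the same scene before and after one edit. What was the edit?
The second image is the first coarsely pixelated.

Shapes are reduced to large square blocks; fine edges and outlines are lost — a downscale-then-upscale (mosaic) effect.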